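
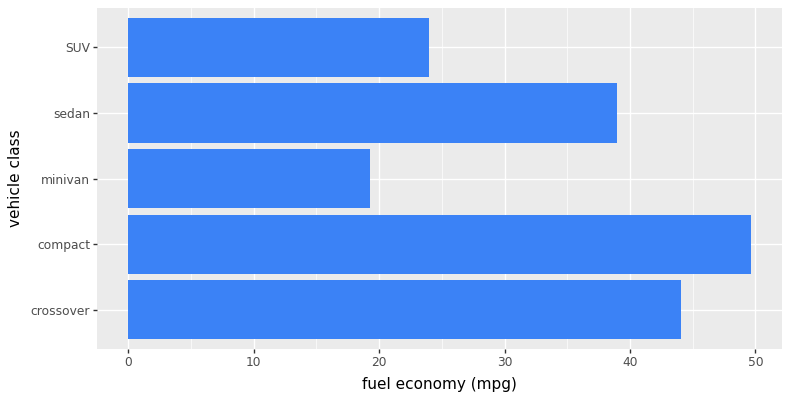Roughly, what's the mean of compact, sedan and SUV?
(50 + 40 + 25) / 3 ≈ 38.

≈ 38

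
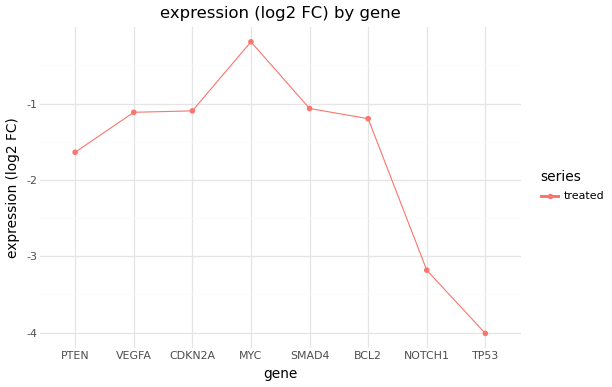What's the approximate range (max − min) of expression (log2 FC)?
≈ 4.0

Max MYC ≈ 0.0, min TP53 ≈ -4.0; range ≈ 4.0.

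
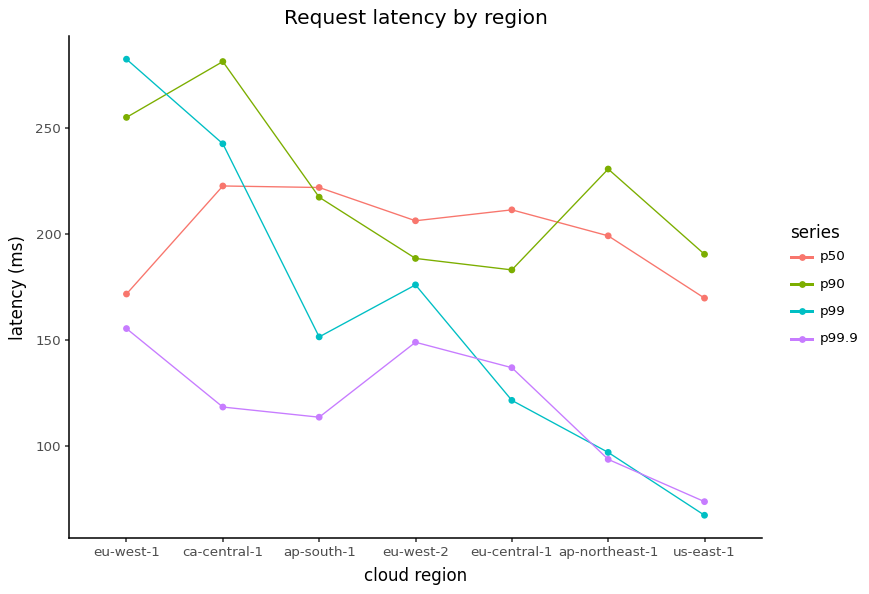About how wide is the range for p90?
≈ 100

Max ca-central-1 ≈ 280, min eu-central-1 ≈ 180; range ≈ 100.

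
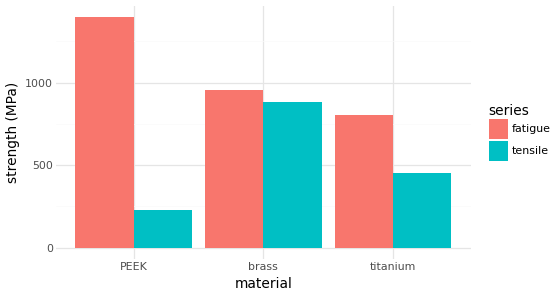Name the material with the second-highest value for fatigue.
Top 3 for fatigue: PEEK ≈ 1400, brass ≈ 1000, titanium ≈ 800.

brass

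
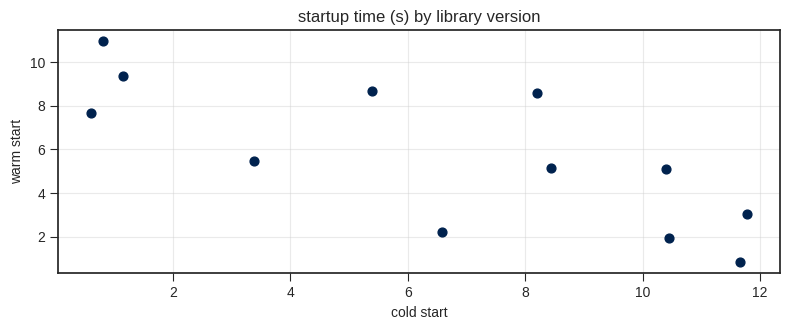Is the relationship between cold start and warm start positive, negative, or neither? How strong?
Points are negatively correlated; strong (|r| ≈ 0.8).

negative, strong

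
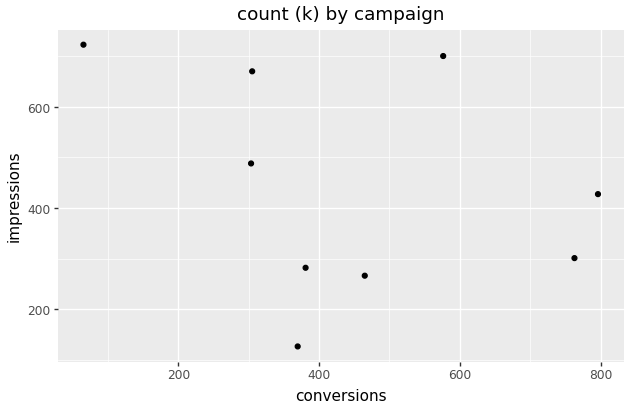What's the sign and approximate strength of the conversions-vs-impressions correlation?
negative, weak

Points are negatively correlated; weak (|r| ≈ 0.3).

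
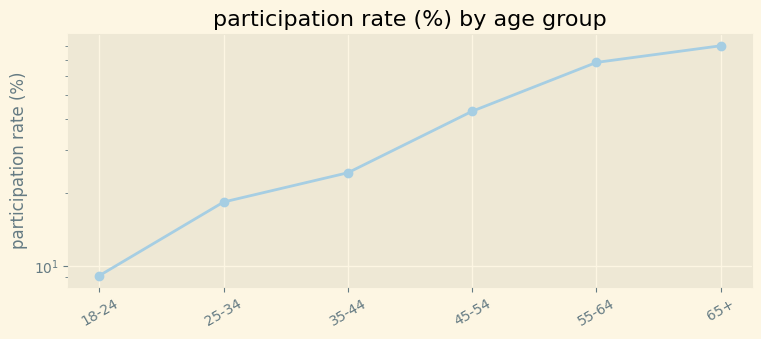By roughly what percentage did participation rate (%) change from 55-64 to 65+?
≈ +14.3%

55-64 ≈ 70, 65+ ≈ 80; (80 − 70) / 70 ≈ +14.3%.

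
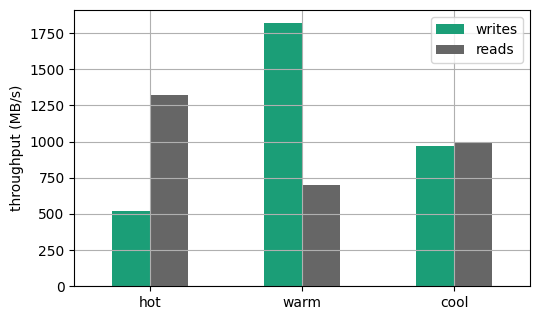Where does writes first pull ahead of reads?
warm

hot: writes ≈ 600 vs reads ≈ 1400 (not yet); warm: writes ≈ 1800 vs reads ≈ 800 (first crossover).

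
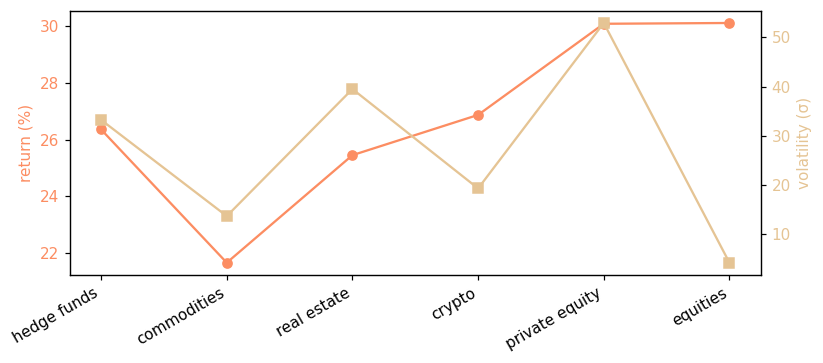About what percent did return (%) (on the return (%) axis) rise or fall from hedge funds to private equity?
≈ +15.4%

hedge funds ≈ 26, private equity ≈ 30; (30 − 26) / 26 ≈ +15.4%.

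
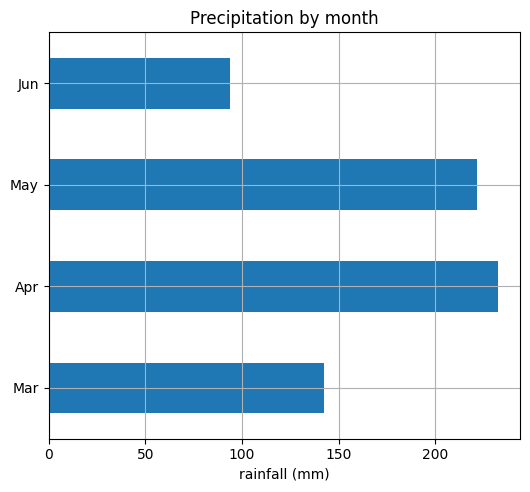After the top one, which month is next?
May

Top 3: Apr ≈ 240, May ≈ 220, Mar ≈ 140.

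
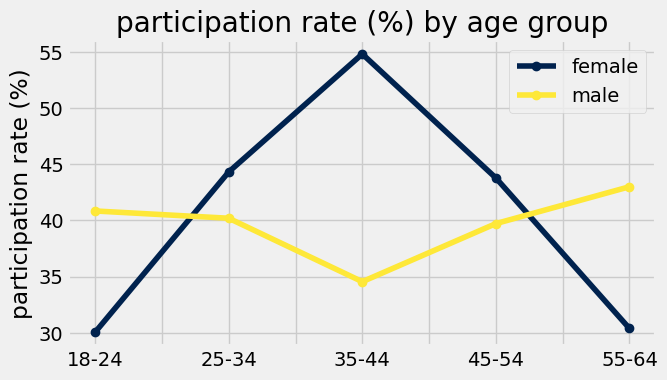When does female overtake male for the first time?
18-24: female ≈ 30 vs male ≈ 40 (not yet); 25-34: female ≈ 45 vs male ≈ 40 (first crossover).

25-34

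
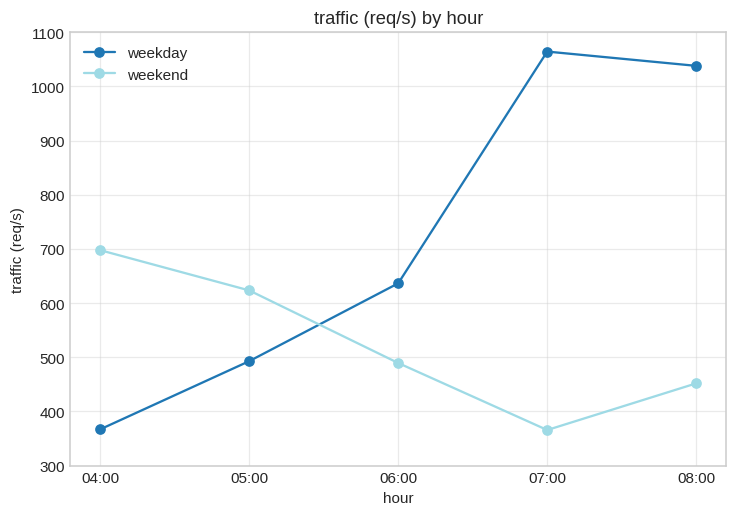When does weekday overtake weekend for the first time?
06:00

05:00: weekday ≈ 500 vs weekend ≈ 600 (not yet); 06:00: weekday ≈ 600 vs weekend ≈ 500 (first crossover).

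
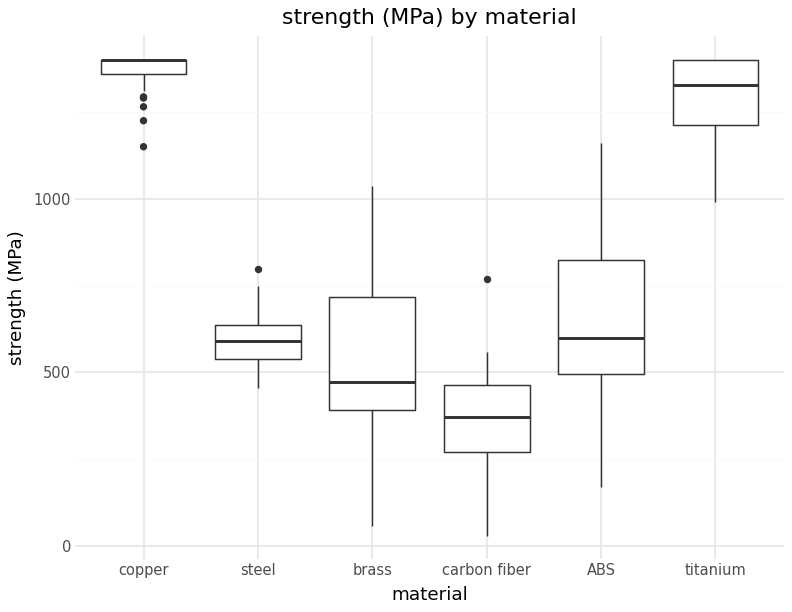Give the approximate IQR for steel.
≈ 100

Q3 ≈ 600, Q1 ≈ 500; IQR ≈ 100.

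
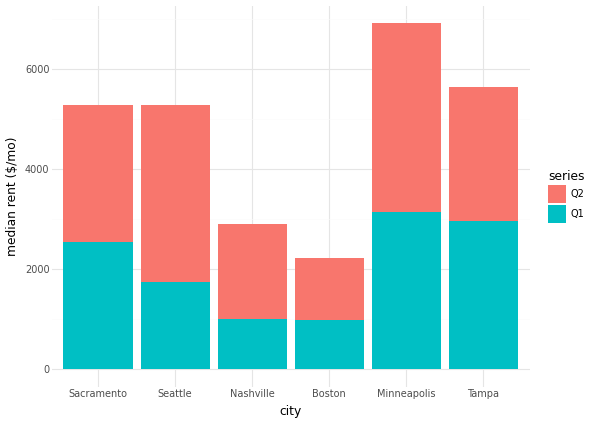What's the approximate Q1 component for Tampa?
≈ 3000

Q1 top ≈ 3000, bottom ≈ 0; segment ≈ 3000.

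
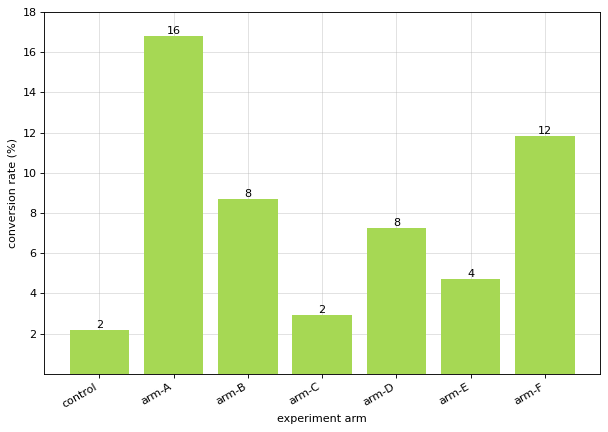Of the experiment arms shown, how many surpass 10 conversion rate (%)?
Above 10: arm-A, arm-F.

2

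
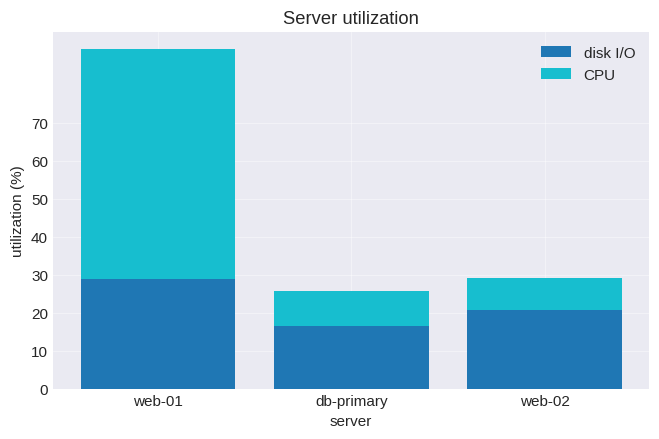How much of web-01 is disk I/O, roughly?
≈ 30

disk I/O top ≈ 30, bottom ≈ 0; segment ≈ 30.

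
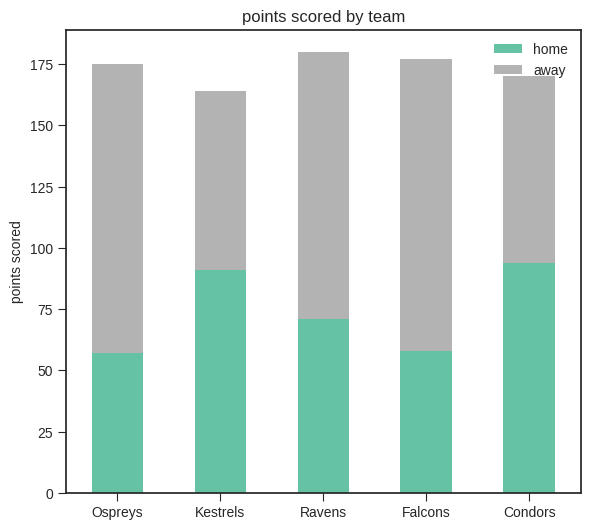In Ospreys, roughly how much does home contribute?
≈ 60

home top ≈ 60, bottom ≈ 0; segment ≈ 60.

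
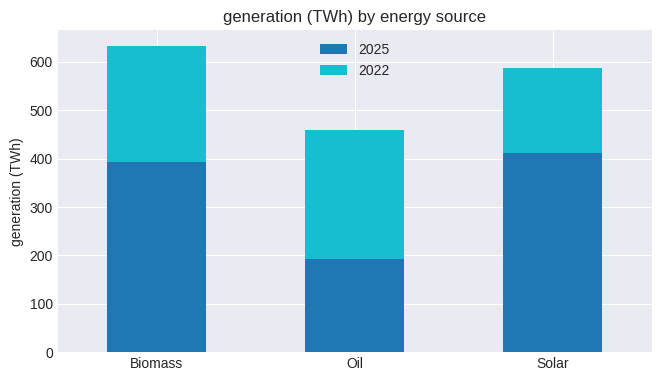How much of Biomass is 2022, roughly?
≈ 200

2022 top ≈ 600, bottom ≈ 400; segment ≈ 200.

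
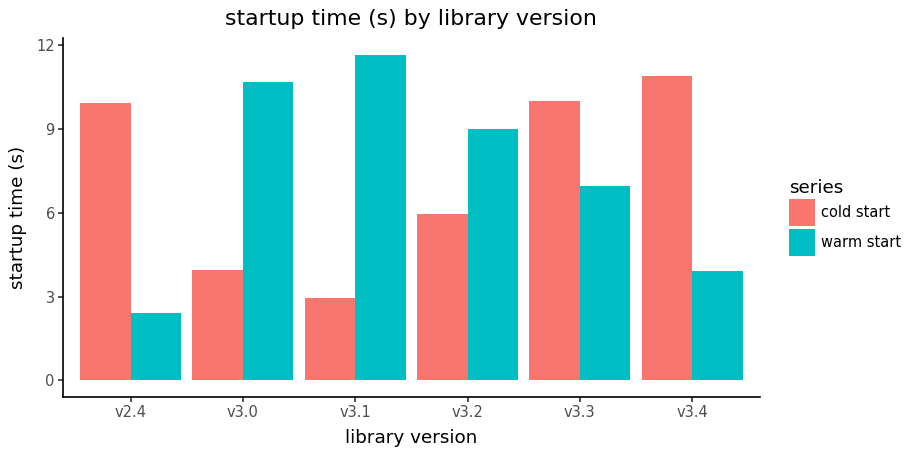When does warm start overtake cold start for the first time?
v2.4: warm start ≈ 2 vs cold start ≈ 10 (not yet); v3.0: warm start ≈ 11 vs cold start ≈ 4 (first crossover).

v3.0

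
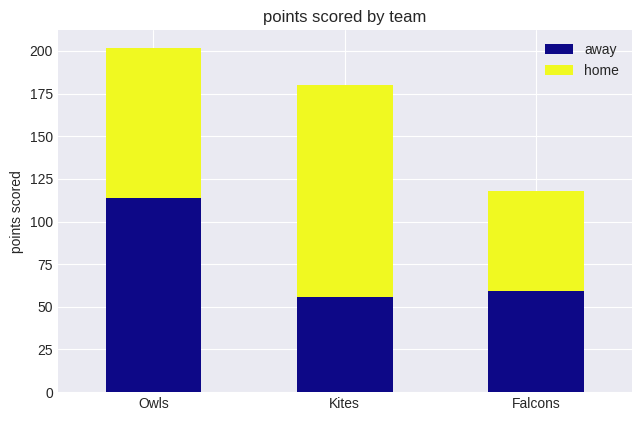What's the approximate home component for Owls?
home top ≈ 200, bottom ≈ 120; segment ≈ 80.

≈ 80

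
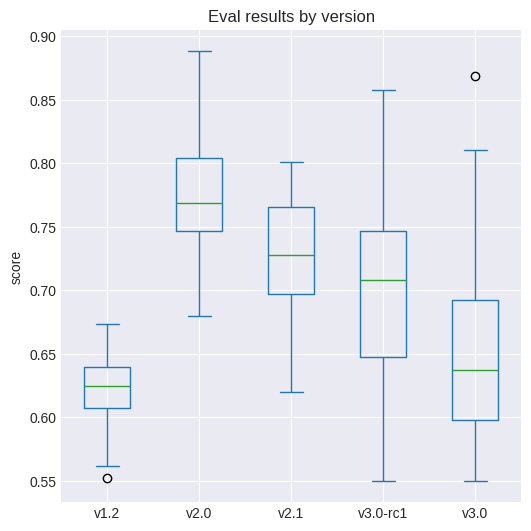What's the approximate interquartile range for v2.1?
≈ 0.06

Q3 ≈ 0.76, Q1 ≈ 0.70; IQR ≈ 0.06.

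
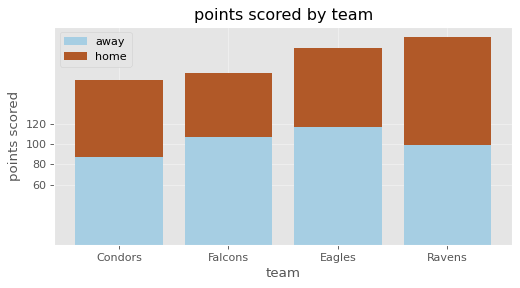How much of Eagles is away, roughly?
away top ≈ 120, bottom ≈ 0; segment ≈ 120.

≈ 120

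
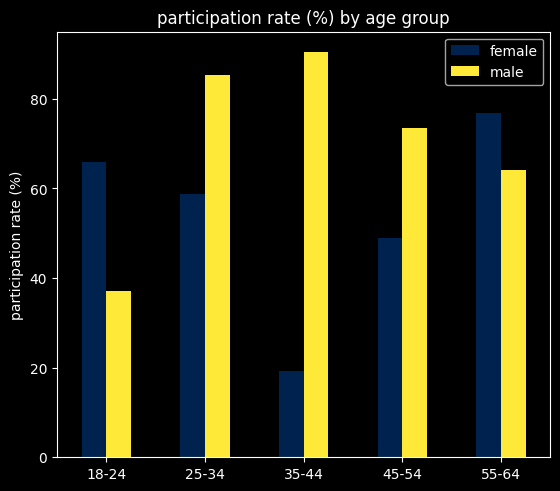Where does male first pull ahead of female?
18-24: male ≈ 40 vs female ≈ 70 (not yet); 25-34: male ≈ 90 vs female ≈ 60 (first crossover).

25-34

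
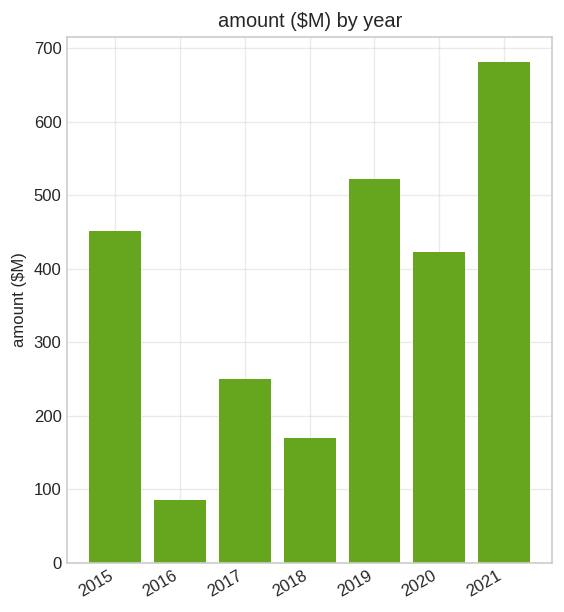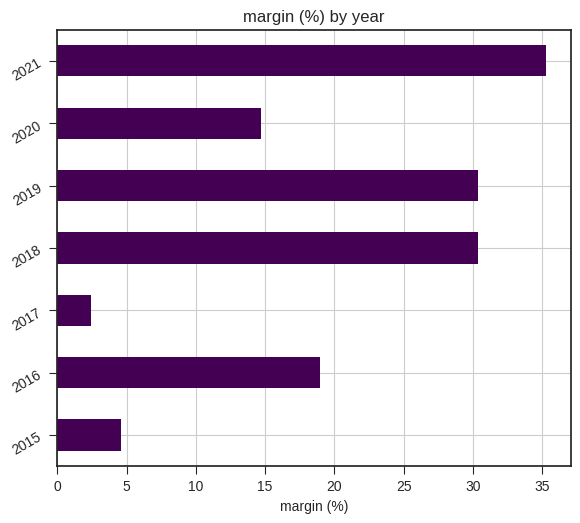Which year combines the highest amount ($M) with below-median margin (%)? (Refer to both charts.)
2015

Chart 2 median margin (%) ≈ 20; below-median years: 2015, 2017, 2020. Among those, 2015 has the highest amount ($M) (≈ 500).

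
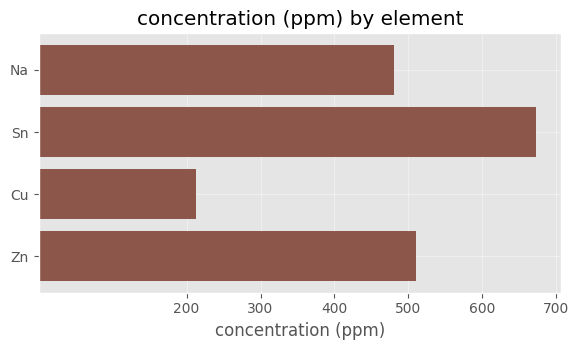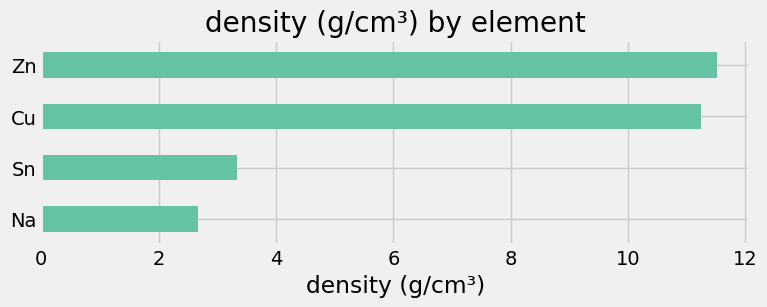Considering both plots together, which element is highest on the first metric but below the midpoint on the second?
Chart 2 median density (g/cm³) ≈ 8; below-median elements: Na, Sn. Among those, Sn has the highest concentration (ppm) (≈ 700).

Sn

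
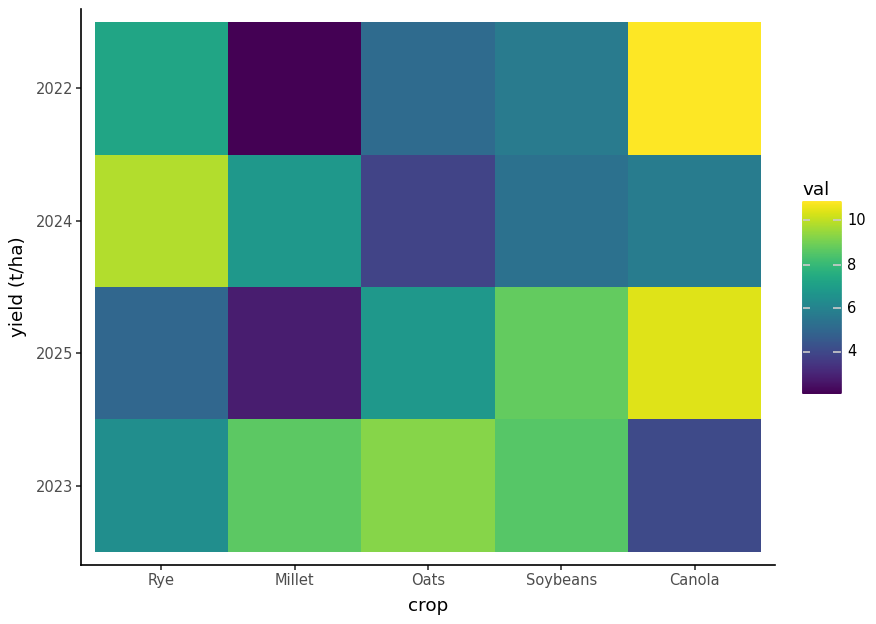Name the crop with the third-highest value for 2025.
Top 4 for 2025: Canola ≈ 10, Soybeans ≈ 9, Oats ≈ 7, Rye ≈ 5.

Oats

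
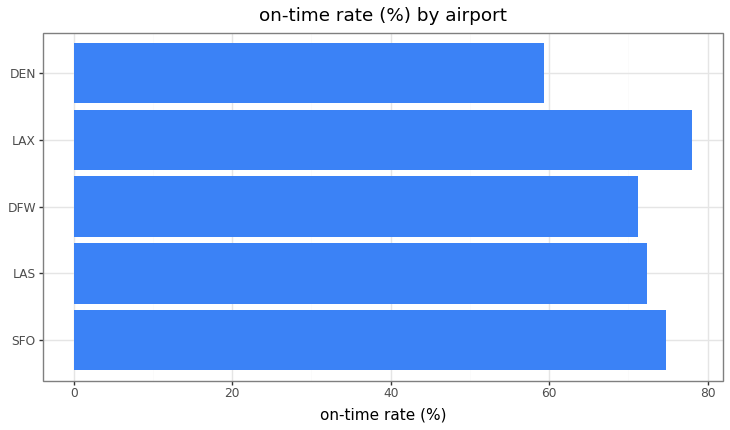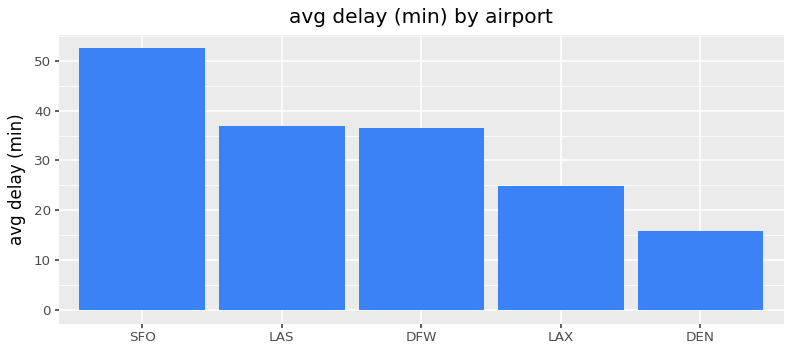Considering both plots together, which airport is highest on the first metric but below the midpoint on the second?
LAX

Chart 2 median avg delay (min) ≈ 35; below-median airports: LAX, DEN. Among those, LAX has the highest on-time rate (%) (≈ 80).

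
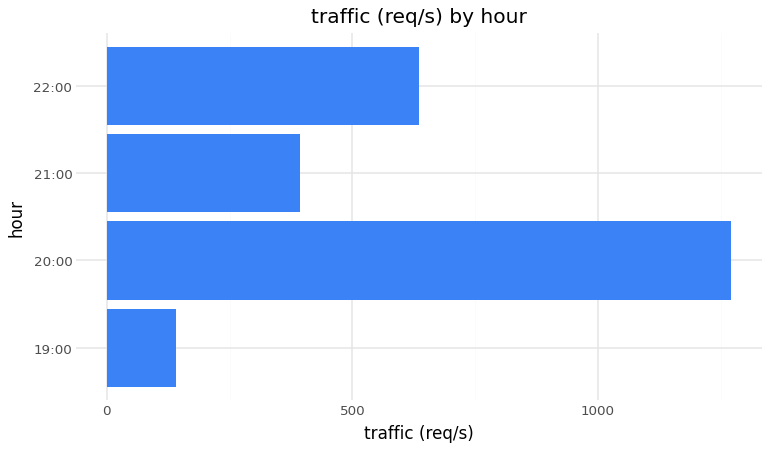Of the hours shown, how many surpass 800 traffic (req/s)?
1

Above 800: 20:00.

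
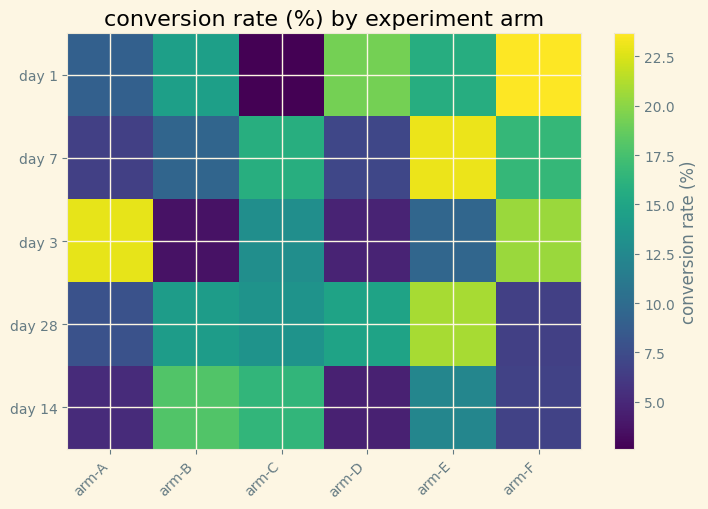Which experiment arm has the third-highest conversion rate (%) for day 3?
Top 4 for day 3: arm-A ≈ 22, arm-F ≈ 20, arm-C ≈ 14, arm-E ≈ 10.

arm-C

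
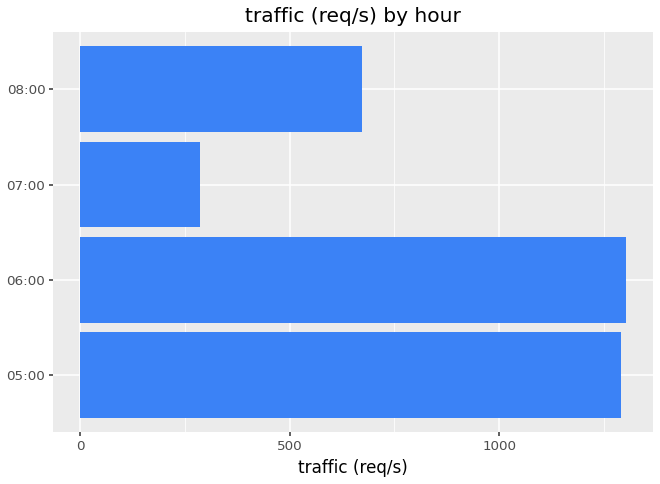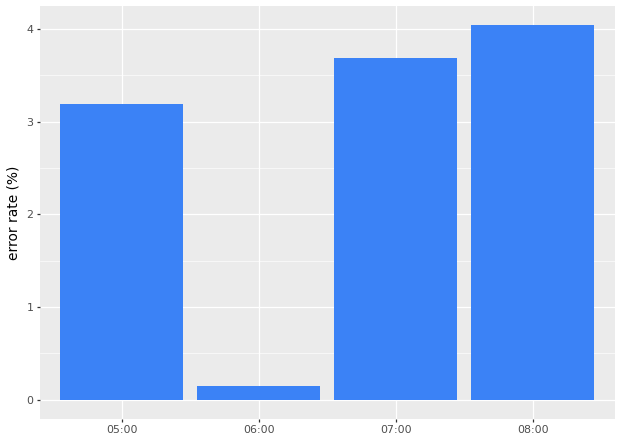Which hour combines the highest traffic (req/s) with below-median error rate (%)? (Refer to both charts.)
06:00

Chart 2 median error rate (%) ≈ 3.5; below-median hours: 05:00, 06:00. Among those, 06:00 has the highest traffic (req/s) (≈ 1400).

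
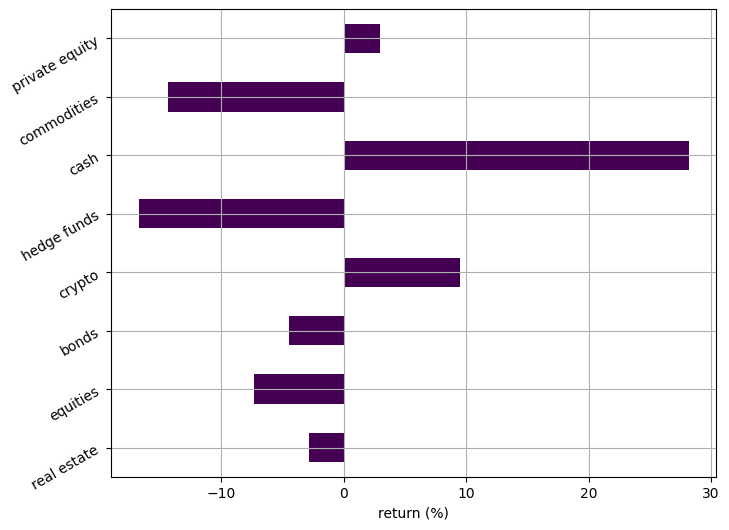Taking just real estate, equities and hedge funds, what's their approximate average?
≈ -8

(-5 + -5 + -15) / 3 ≈ -8.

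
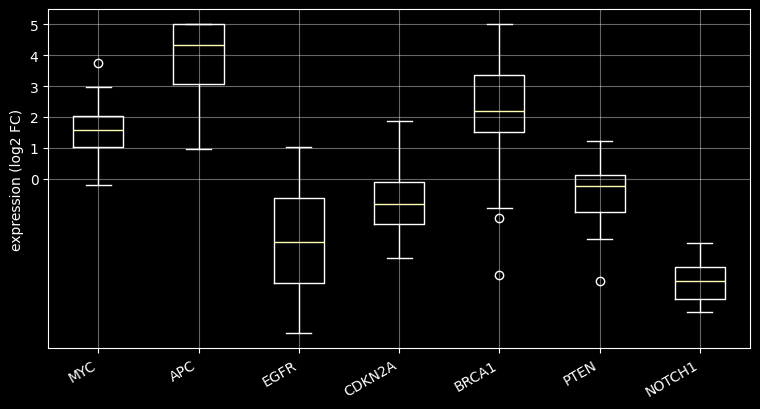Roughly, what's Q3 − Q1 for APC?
≈ 2

Q3 ≈ 5, Q1 ≈ 3; IQR ≈ 2.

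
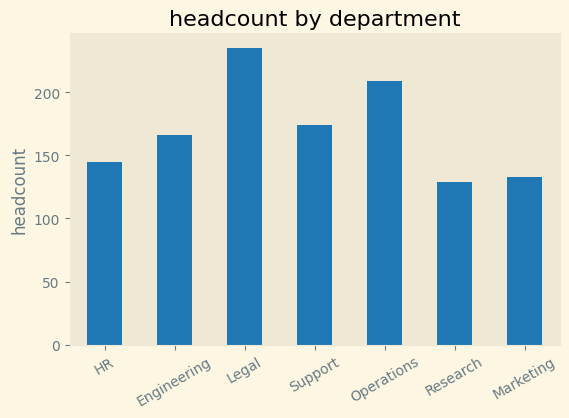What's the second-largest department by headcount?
Operations

Top 3: Legal ≈ 240, Operations ≈ 200, Support ≈ 180.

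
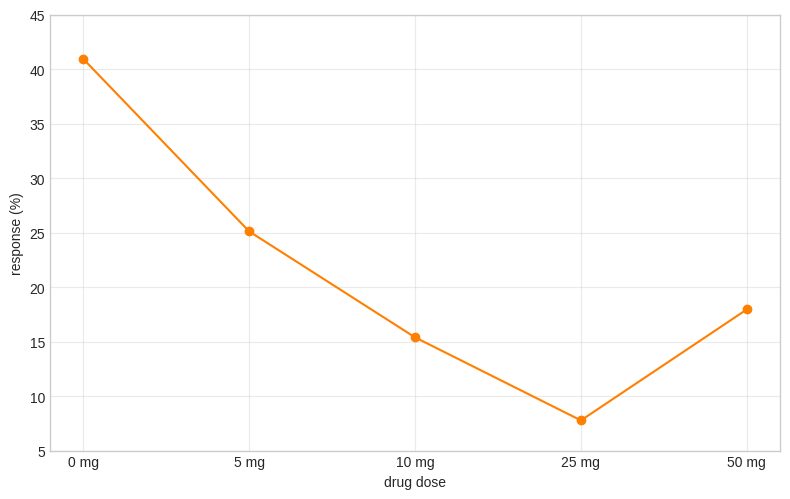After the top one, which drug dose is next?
Top 3: 0 mg ≈ 40, 5 mg ≈ 25, 50 mg ≈ 20.

5 mg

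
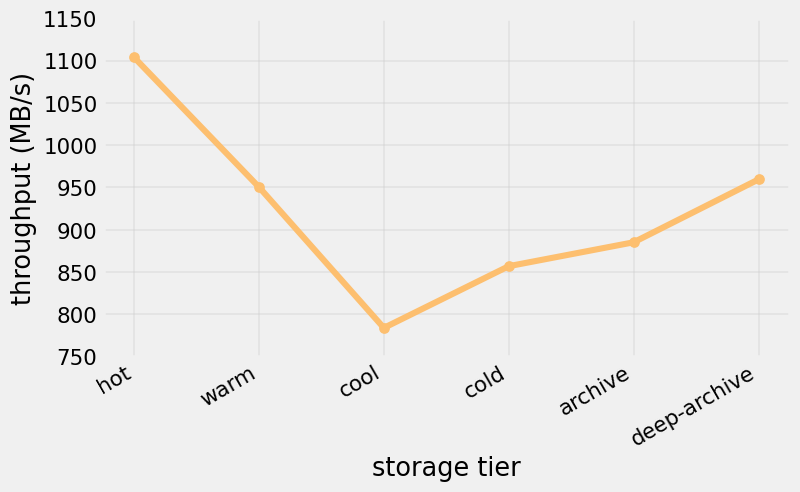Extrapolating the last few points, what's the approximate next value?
Last three: 850, 900, 950 → slope ≈ 50/step → next ≈ 1000.

≈ 1000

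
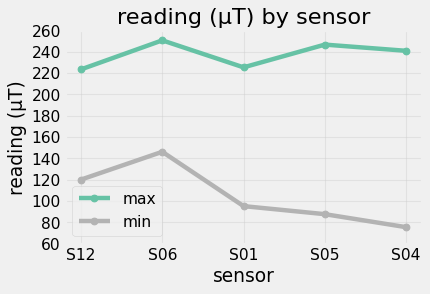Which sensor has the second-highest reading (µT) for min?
Top 3 for min: S06 ≈ 140, S12 ≈ 120, S01 ≈ 100.

S12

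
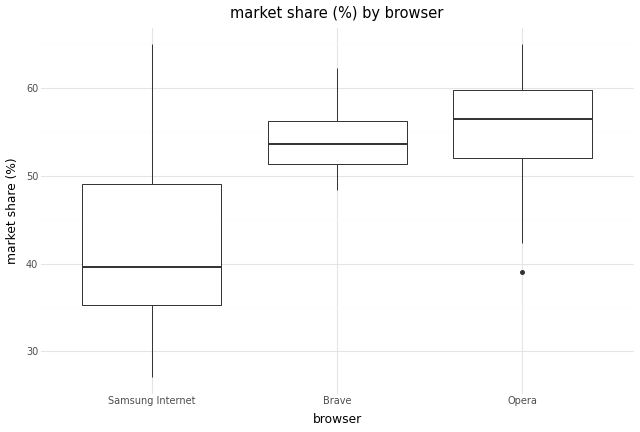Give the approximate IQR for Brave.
Q3 ≈ 56, Q1 ≈ 51; IQR ≈ 5.

≈ 5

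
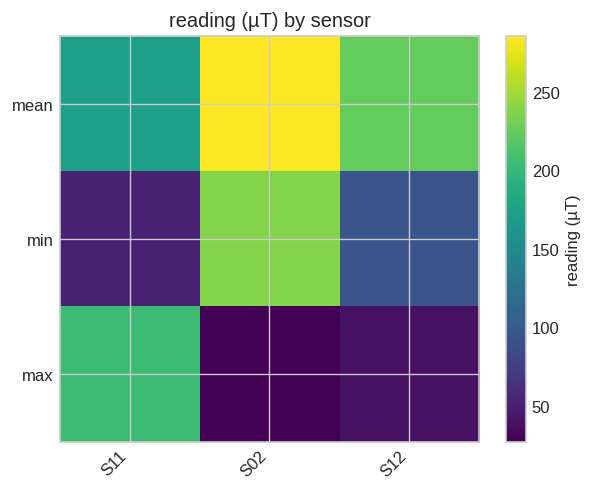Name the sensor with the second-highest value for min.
S12

Top 3 for min: S02 ≈ 250, S12 ≈ 100, S11 ≈ 50.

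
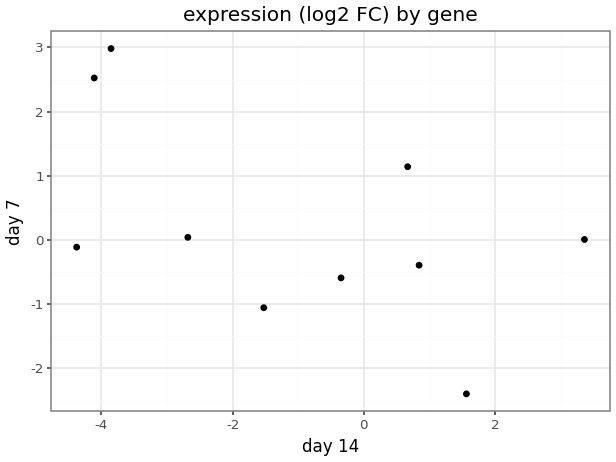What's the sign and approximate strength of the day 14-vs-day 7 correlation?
Points are negatively correlated; moderate (|r| ≈ 0.5).

negative, moderate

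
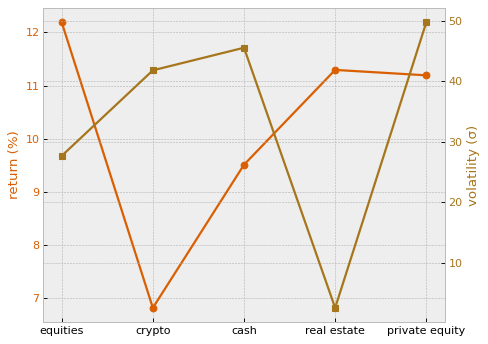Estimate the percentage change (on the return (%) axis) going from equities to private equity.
≈ -8.3%

equities ≈ 12.0, private equity ≈ 11.0; (11.0 − 12.0) / 12.0 ≈ -8.3%.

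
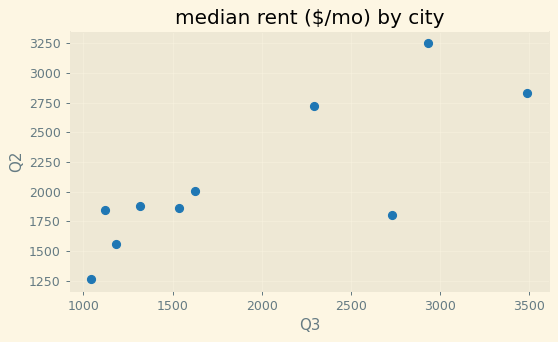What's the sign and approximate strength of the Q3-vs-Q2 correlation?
Points are positively correlated; strong (|r| ≈ 0.8).

positive, strong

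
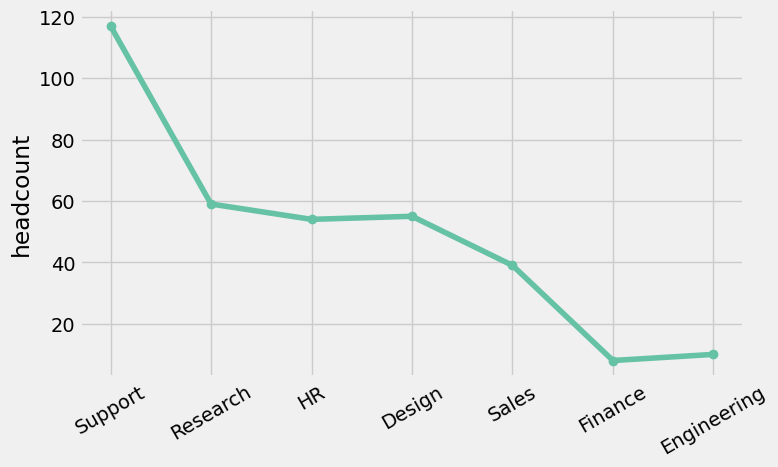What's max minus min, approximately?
Max Support ≈ 120, min Finance ≈ 10; range ≈ 110.

≈ 110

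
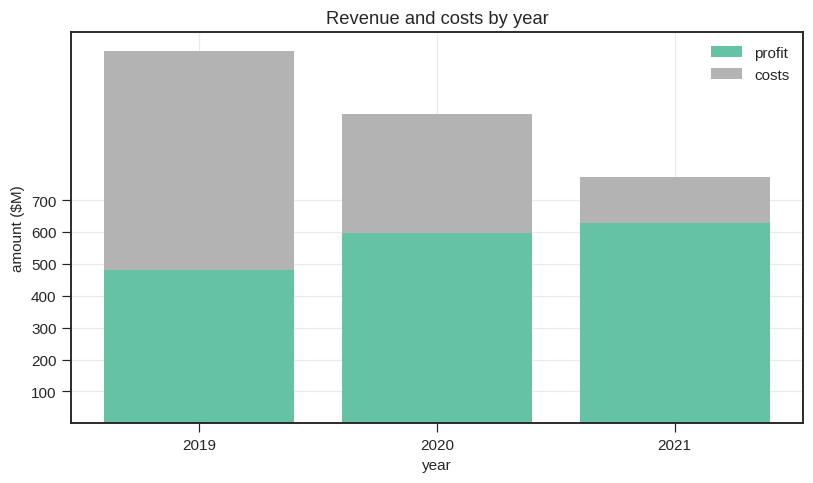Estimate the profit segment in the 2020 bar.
≈ 600

profit top ≈ 600, bottom ≈ 0; segment ≈ 600.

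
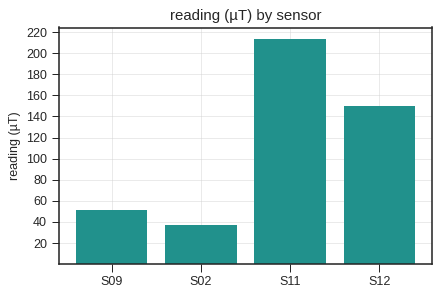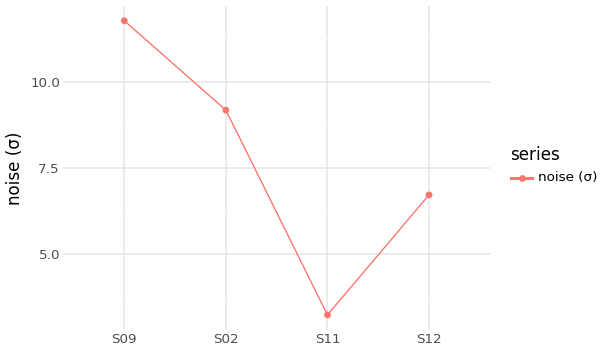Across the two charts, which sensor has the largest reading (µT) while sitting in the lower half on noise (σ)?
S11

Chart 2 median noise (σ) ≈ 8; below-median sensors: S11, S12. Among those, S11 has the highest reading (µT) (≈ 220).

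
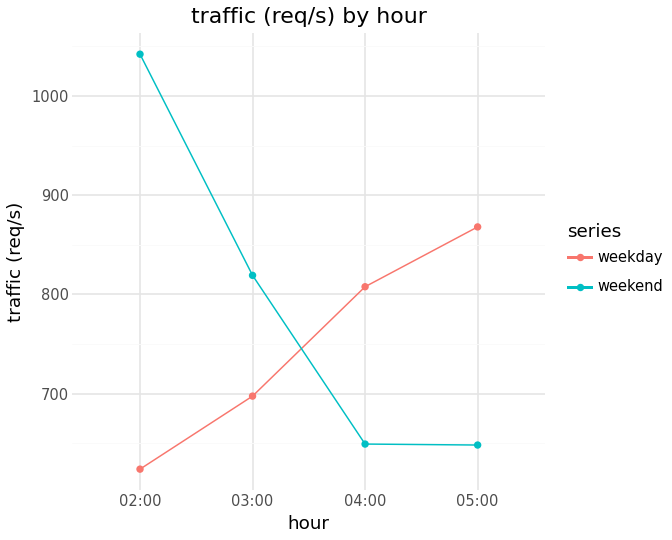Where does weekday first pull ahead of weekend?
04:00

03:00: weekday ≈ 700 vs weekend ≈ 800 (not yet); 04:00: weekday ≈ 800 vs weekend ≈ 650 (first crossover).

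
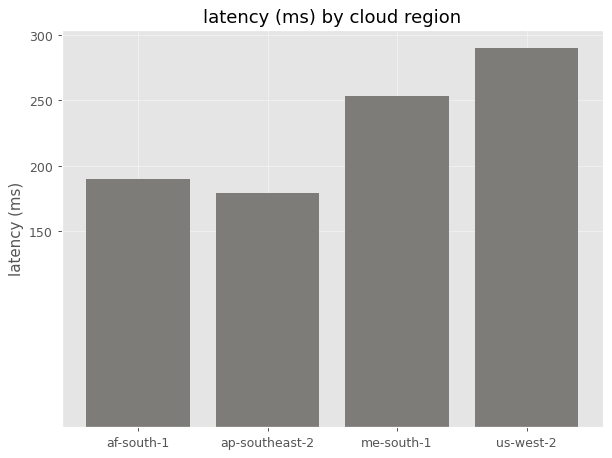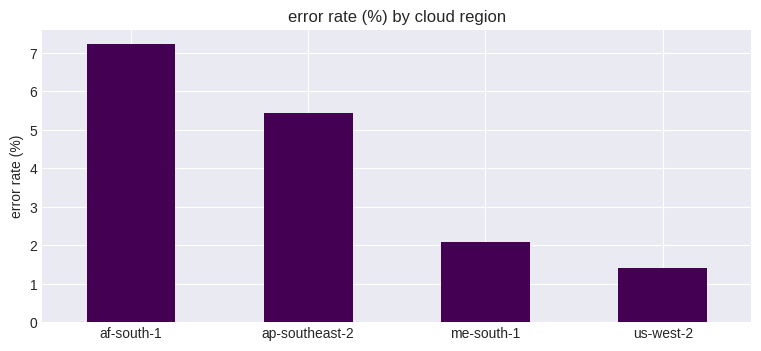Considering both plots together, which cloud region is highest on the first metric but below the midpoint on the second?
Chart 2 median error rate (%) ≈ 4; below-median cloud regions: me-south-1, us-west-2. Among those, us-west-2 has the highest latency (ms) (≈ 300).

us-west-2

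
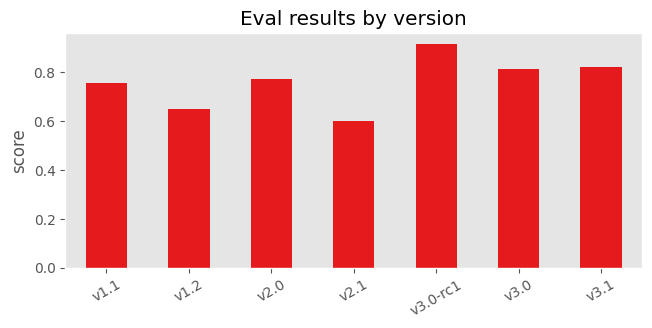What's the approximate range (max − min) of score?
Max v3.0-rc1 ≈ 0.9, min v2.1 ≈ 0.6; range ≈ 0.3.

≈ 0.3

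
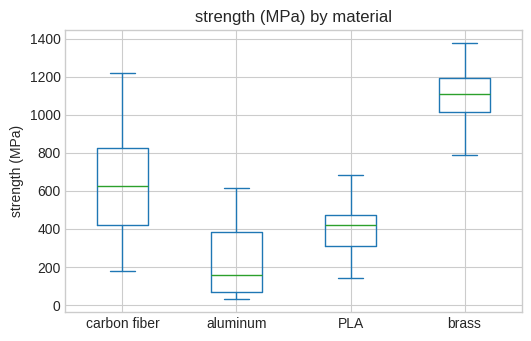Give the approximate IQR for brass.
Q3 ≈ 1200, Q1 ≈ 1000; IQR ≈ 200.

≈ 200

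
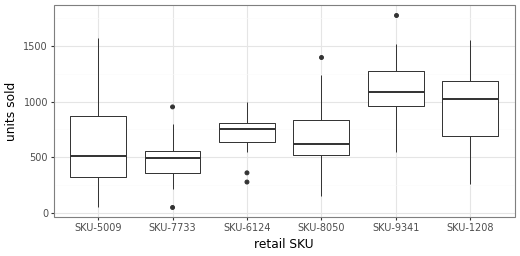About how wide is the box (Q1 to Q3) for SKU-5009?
≈ 600

Q3 ≈ 900, Q1 ≈ 300; IQR ≈ 600.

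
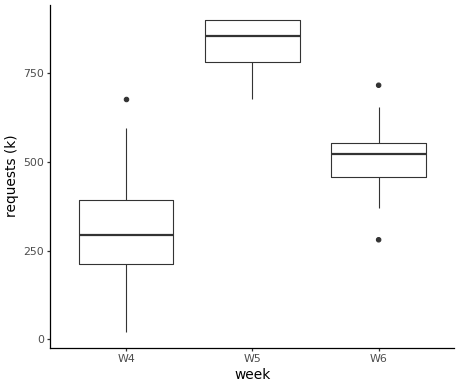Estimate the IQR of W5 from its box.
Q3 ≈ 900, Q1 ≈ 800; IQR ≈ 100.

≈ 100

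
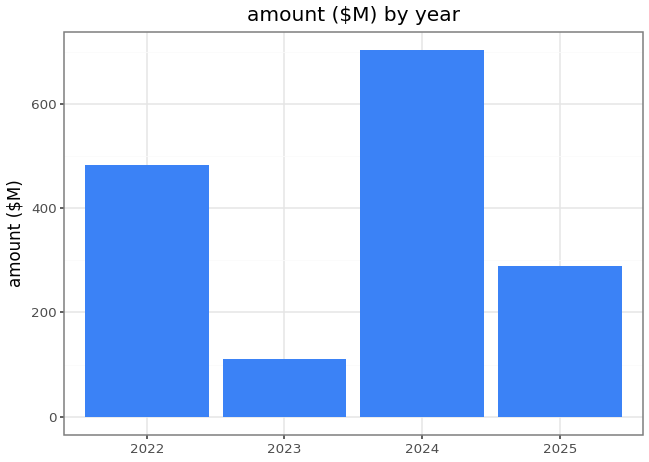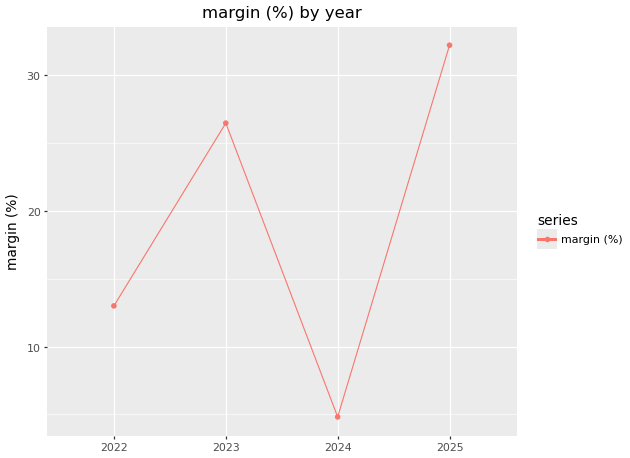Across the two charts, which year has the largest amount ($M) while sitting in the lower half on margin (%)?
Chart 2 median margin (%) ≈ 20; below-median years: 2022, 2024. Among those, 2024 has the highest amount ($M) (≈ 700).

2024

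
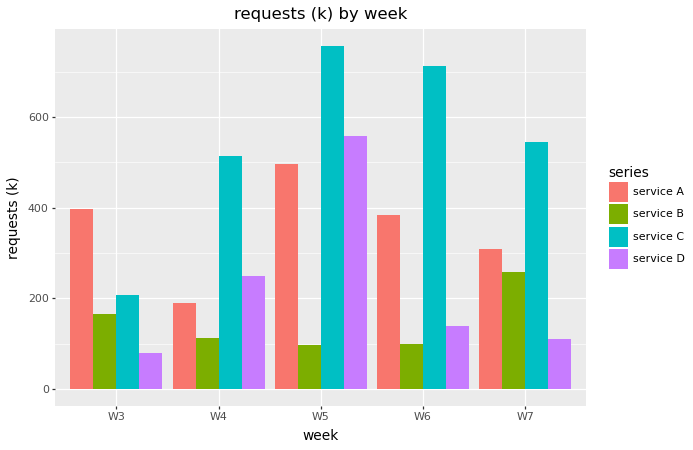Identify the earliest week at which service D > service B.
W4

W3: service D ≈ 100 vs service B ≈ 200 (not yet); W4: service D ≈ 200 vs service B ≈ 100 (first crossover).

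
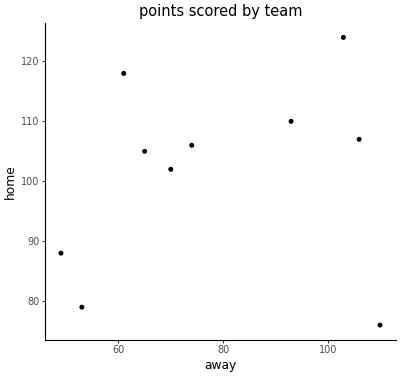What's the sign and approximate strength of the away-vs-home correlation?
no clear correlation

Points are roughly uncorrelated; weak (|r| ≈ 0.2).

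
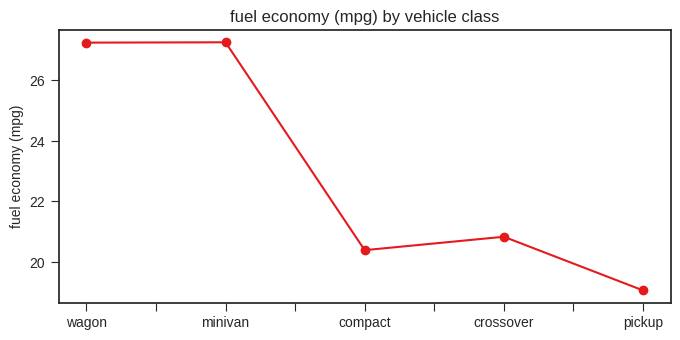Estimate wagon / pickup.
≈ 1.42×

wagon ≈ 27, pickup ≈ 19; 27/19 ≈ 1.42.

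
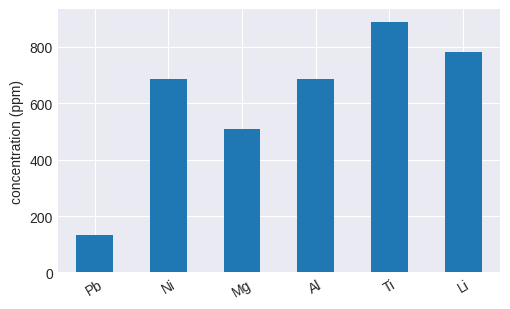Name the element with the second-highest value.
Top 3: Ti ≈ 900, Li ≈ 800, Al ≈ 700.

Li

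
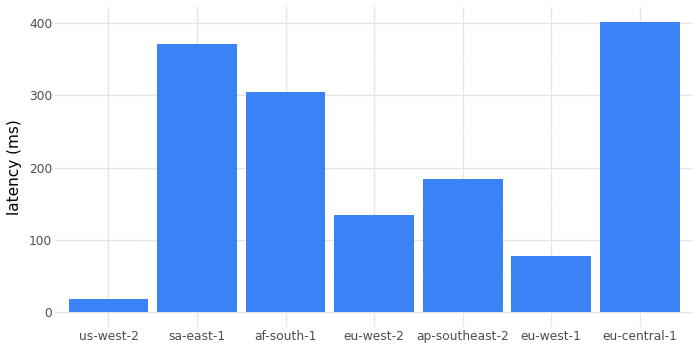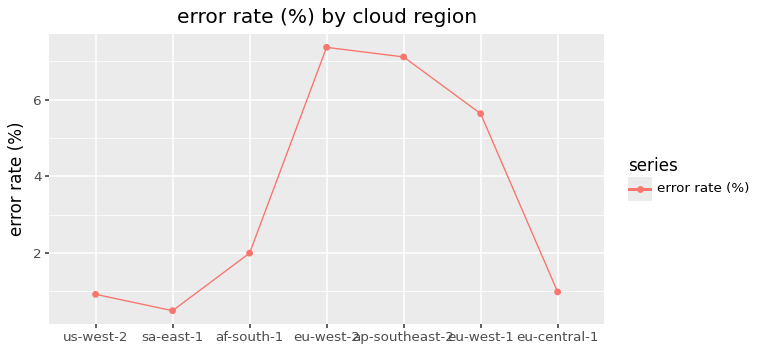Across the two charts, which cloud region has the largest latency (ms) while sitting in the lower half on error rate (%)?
Chart 2 median error rate (%) ≈ 2; below-median cloud regions: us-west-2, sa-east-1, eu-central-1. Among those, eu-central-1 has the highest latency (ms) (≈ 400).

eu-central-1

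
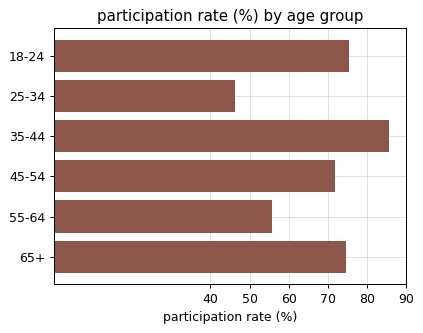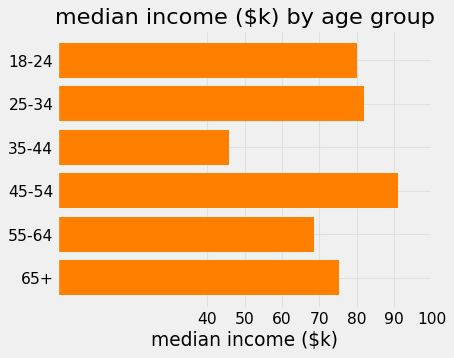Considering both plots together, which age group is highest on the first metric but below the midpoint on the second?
35-44

Chart 2 median median income ($k) ≈ 80; below-median age groups: 35-44, 55-64, 65+. Among those, 35-44 has the highest participation rate (%) (≈ 90).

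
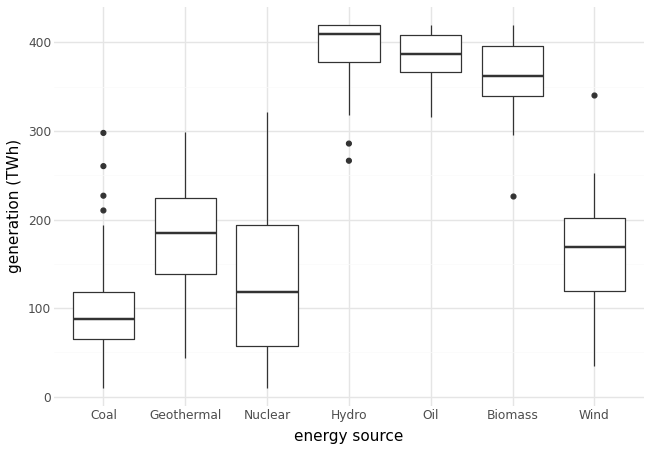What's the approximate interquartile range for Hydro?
≈ 50

Q3 ≈ 425, Q1 ≈ 375; IQR ≈ 50.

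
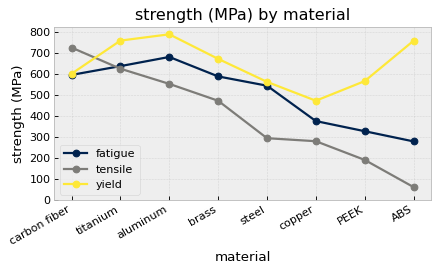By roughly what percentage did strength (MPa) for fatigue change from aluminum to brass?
≈ -14.3%

aluminum ≈ 700, brass ≈ 600; (600 − 700) / 700 ≈ -14.3%.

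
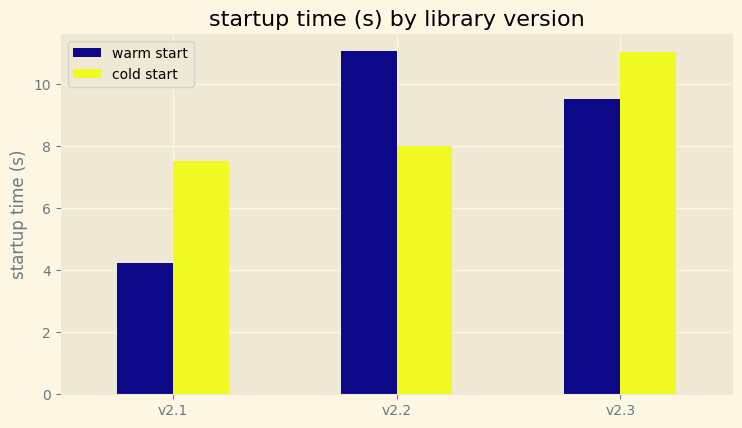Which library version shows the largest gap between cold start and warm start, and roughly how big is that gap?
v2.1: cold start ≈ 8, warm start ≈ 4 → gap ≈ 4. Next-largest (v2.2) is only ≈ 3.

v2.1, ≈ 4 s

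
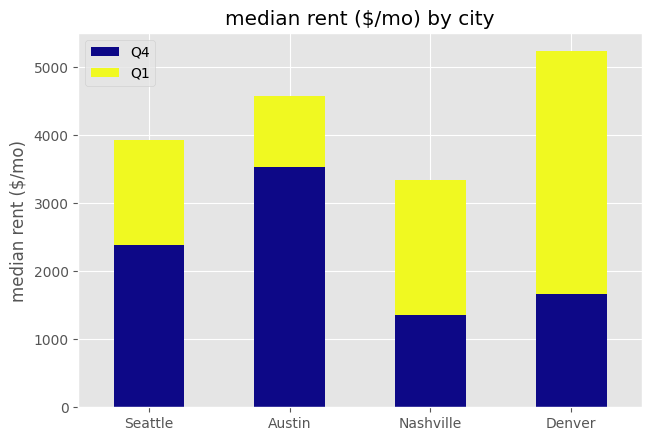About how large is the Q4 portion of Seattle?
Q4 top ≈ 2500, bottom ≈ 0; segment ≈ 2500.

≈ 2500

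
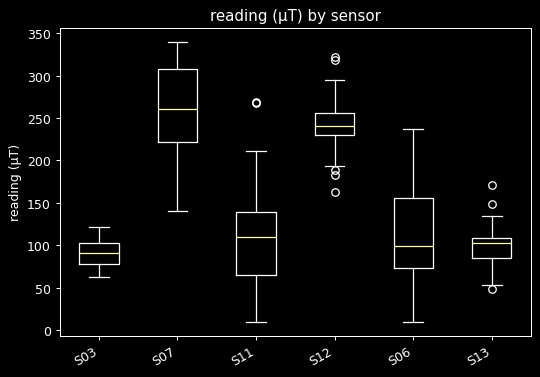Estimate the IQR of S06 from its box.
Q3 ≈ 160, Q1 ≈ 80; IQR ≈ 80.

≈ 80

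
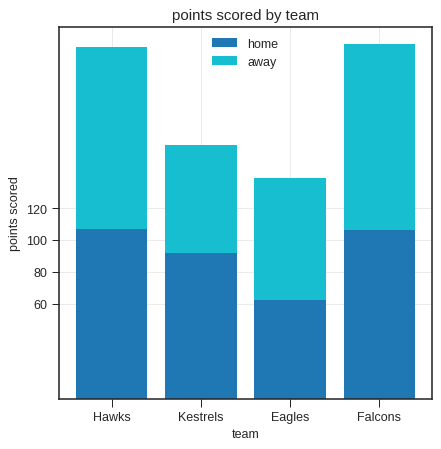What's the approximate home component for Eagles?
≈ 60

home top ≈ 60, bottom ≈ 0; segment ≈ 60.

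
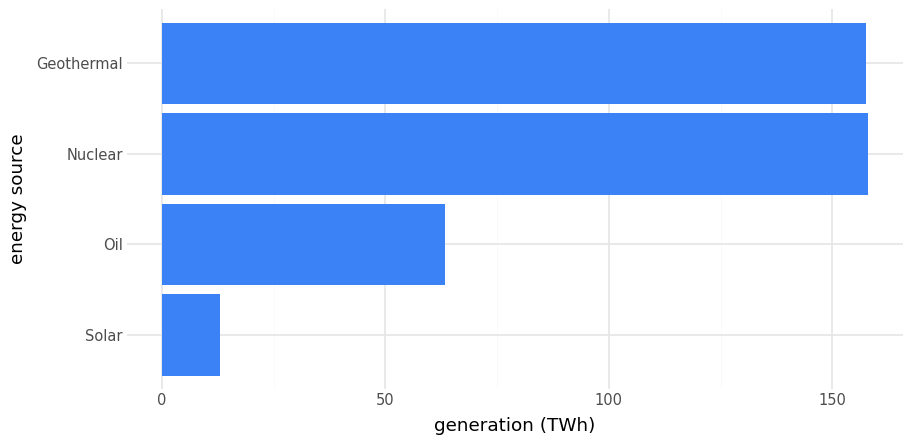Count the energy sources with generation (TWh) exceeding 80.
2

Above 80: Nuclear, Geothermal.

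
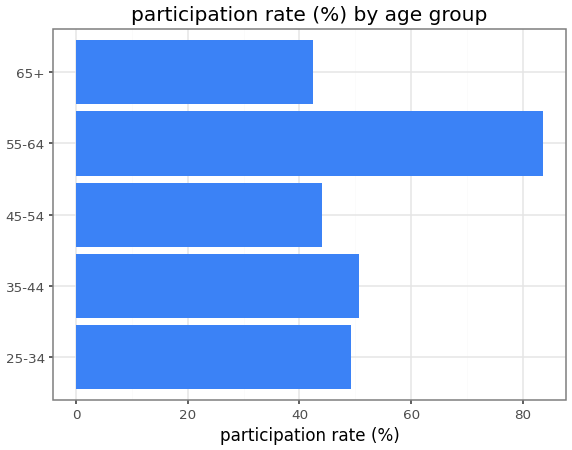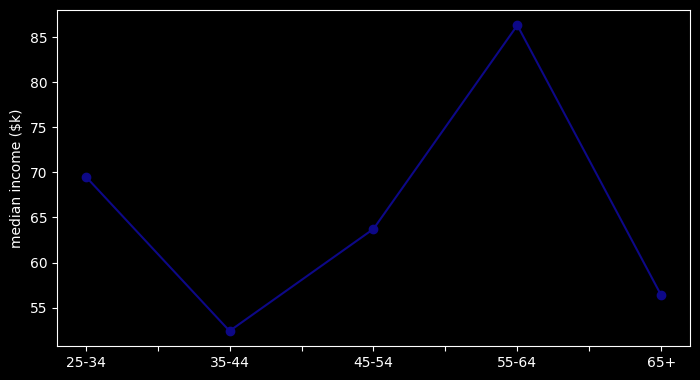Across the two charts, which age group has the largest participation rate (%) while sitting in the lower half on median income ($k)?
Chart 2 median median income ($k) ≈ 60; below-median age groups: 35-44, 65+. Among those, 35-44 has the highest participation rate (%) (≈ 50).

35-44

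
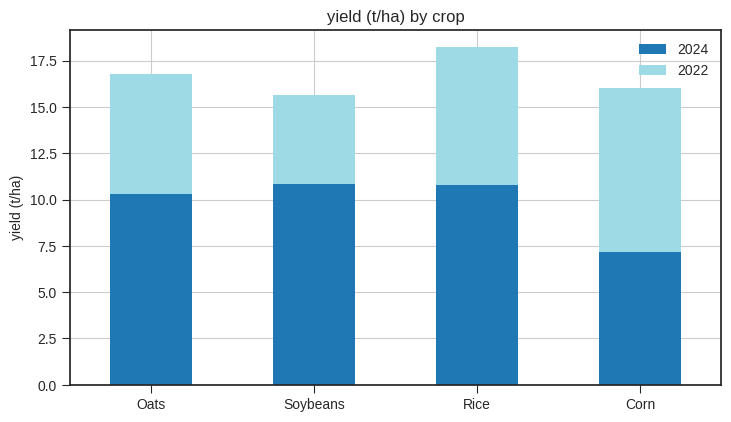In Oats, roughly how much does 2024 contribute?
2024 top ≈ 10, bottom ≈ 0; segment ≈ 10.

≈ 10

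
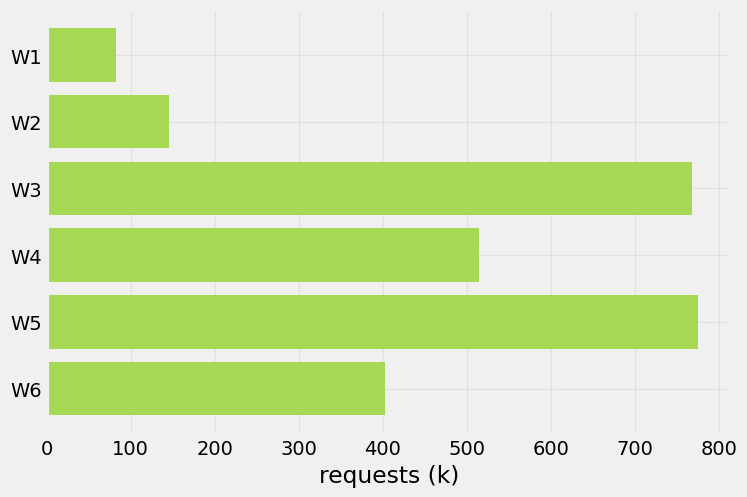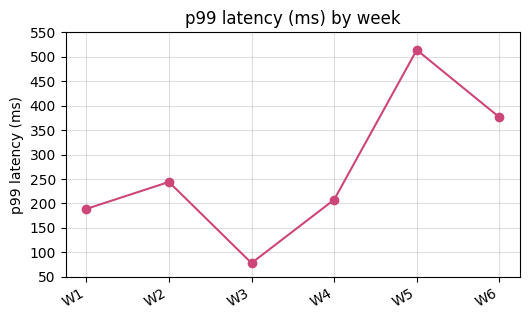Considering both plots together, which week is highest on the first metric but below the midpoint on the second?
W3

Chart 2 median p99 latency (ms) ≈ 250; below-median weeks: W1, W3, W4. Among those, W3 has the highest requests (k) (≈ 800).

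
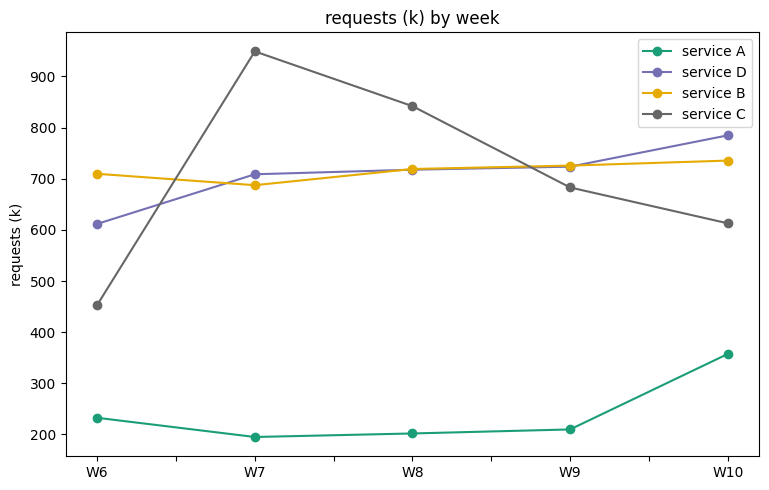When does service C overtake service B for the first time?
W6: service C ≈ 500 vs service B ≈ 700 (not yet); W7: service C ≈ 900 vs service B ≈ 700 (first crossover).

W7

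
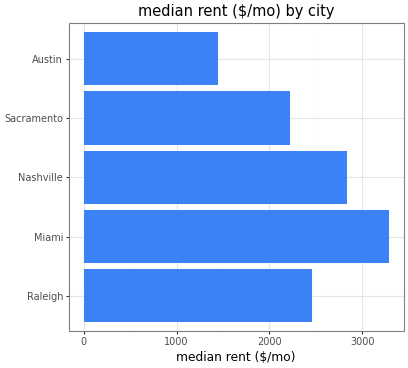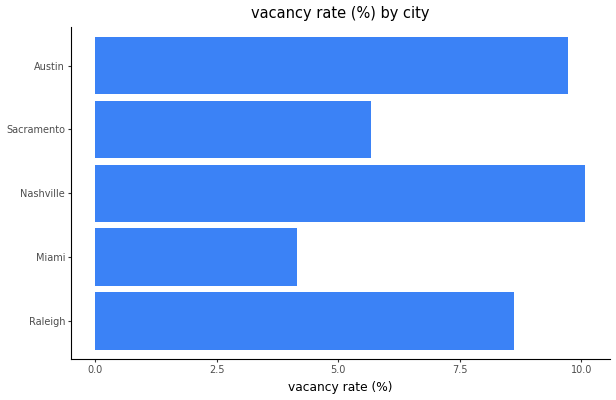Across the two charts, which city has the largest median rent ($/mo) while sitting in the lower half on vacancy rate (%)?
Miami

Chart 2 median vacancy rate (%) ≈ 9; below-median cities: Miami, Sacramento. Among those, Miami has the highest median rent ($/mo) (≈ 3500).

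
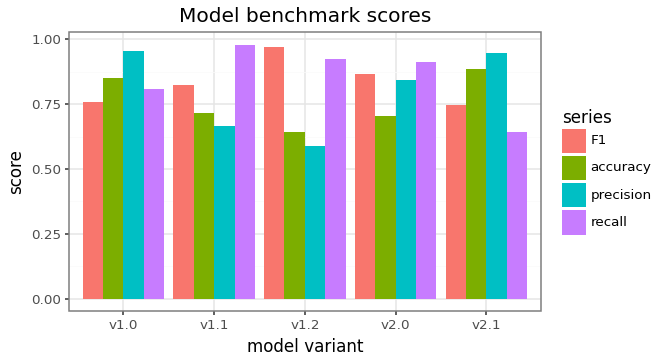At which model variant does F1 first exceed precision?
v1.0: F1 ≈ 0.8 vs precision ≈ 1.0 (not yet); v1.1: F1 ≈ 0.8 vs precision ≈ 0.7 (first crossover).

v1.1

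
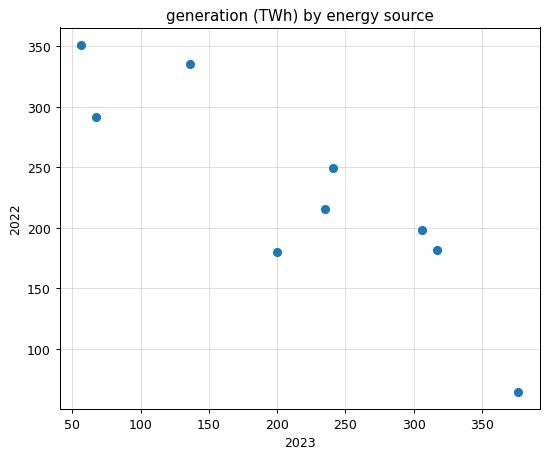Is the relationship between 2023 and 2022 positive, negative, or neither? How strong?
Points are negatively correlated; strong (|r| ≈ 0.9).

negative, strong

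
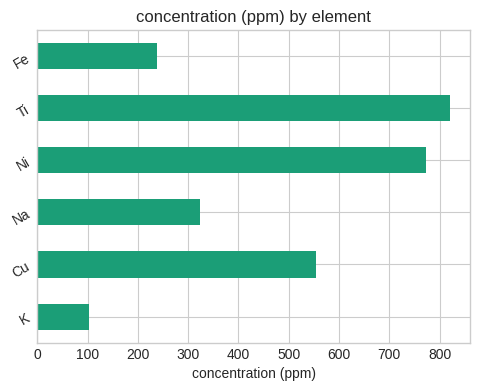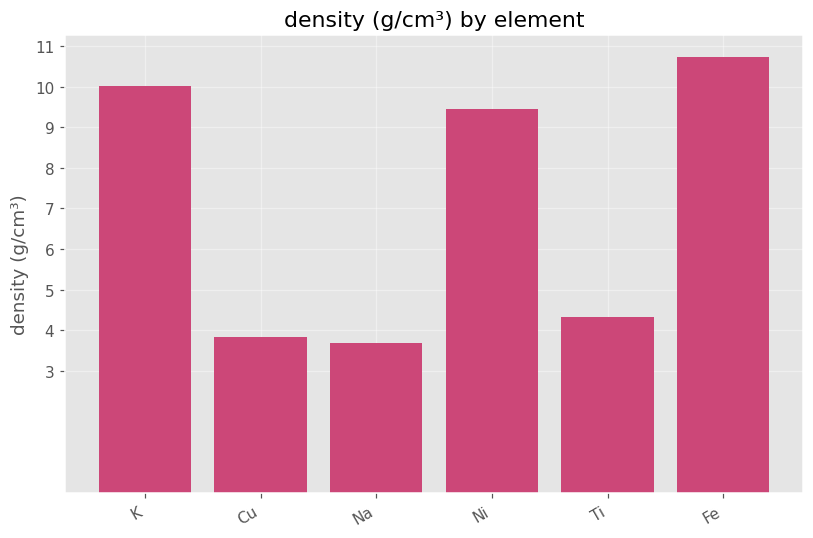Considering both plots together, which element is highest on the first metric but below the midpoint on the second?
Ti

Chart 2 median density (g/cm³) ≈ 7; below-median elements: Cu, Na, Ti. Among those, Ti has the highest concentration (ppm) (≈ 800).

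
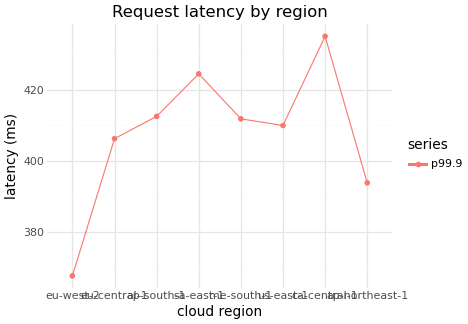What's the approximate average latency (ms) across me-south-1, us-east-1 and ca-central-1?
(410 + 410 + 440) / 3 ≈ 420.

≈ 420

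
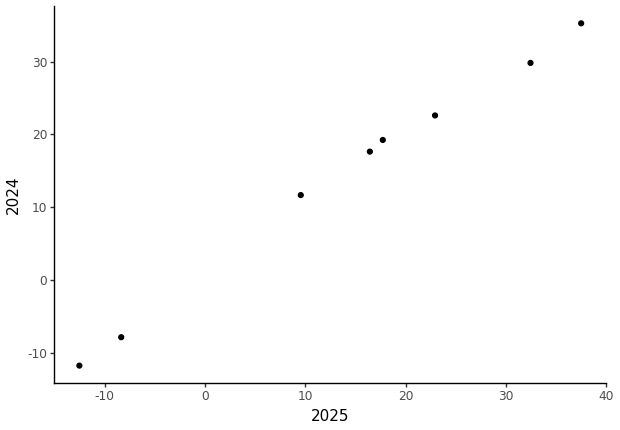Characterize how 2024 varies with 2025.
positive, strong

Points are positively correlated; strong (|r| ≈ 1.0).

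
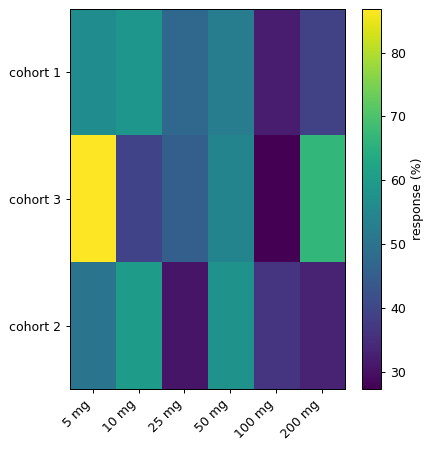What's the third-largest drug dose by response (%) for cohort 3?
Top 4 for cohort 3: 5 mg ≈ 85, 200 mg ≈ 65, 50 mg ≈ 55, 25 mg ≈ 45.

50 mg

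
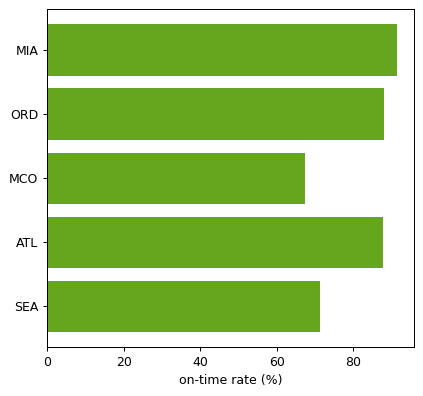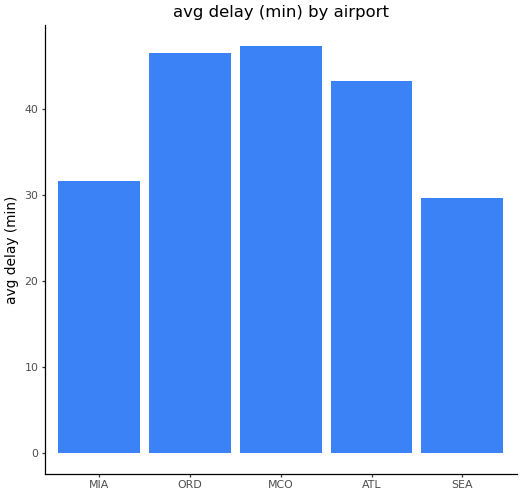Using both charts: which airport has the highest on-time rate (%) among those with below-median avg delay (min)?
Chart 2 median avg delay (min) ≈ 45; below-median airports: MIA, SEA. Among those, MIA has the highest on-time rate (%) (≈ 90).

MIA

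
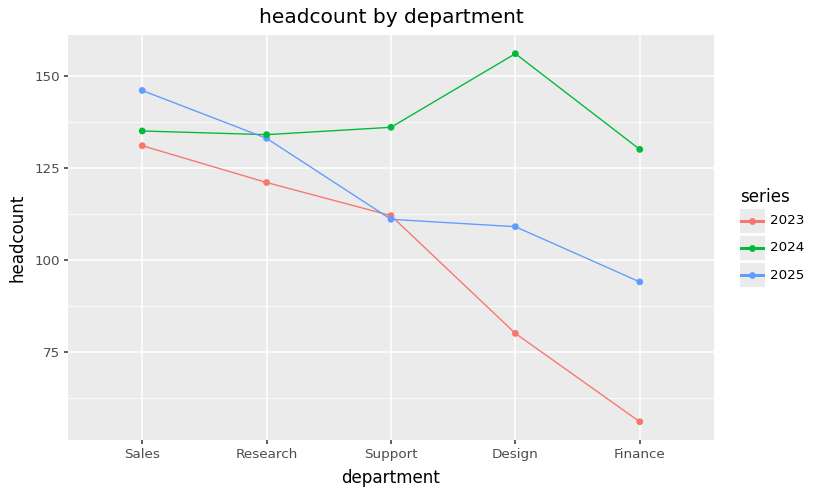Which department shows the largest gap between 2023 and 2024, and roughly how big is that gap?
Design, ≈ 80

Design: 2023 ≈ 80, 2024 ≈ 160 → gap ≈ 80. Next-largest (Finance) is only ≈ 70.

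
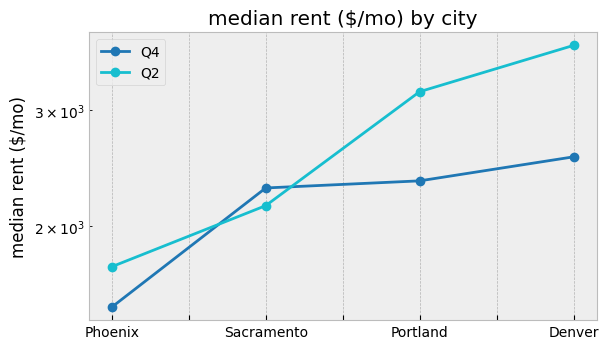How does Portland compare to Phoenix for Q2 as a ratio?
≈ 1.78×

Portland ≈ 3200, Phoenix ≈ 1800; 3200/1800 ≈ 1.78.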